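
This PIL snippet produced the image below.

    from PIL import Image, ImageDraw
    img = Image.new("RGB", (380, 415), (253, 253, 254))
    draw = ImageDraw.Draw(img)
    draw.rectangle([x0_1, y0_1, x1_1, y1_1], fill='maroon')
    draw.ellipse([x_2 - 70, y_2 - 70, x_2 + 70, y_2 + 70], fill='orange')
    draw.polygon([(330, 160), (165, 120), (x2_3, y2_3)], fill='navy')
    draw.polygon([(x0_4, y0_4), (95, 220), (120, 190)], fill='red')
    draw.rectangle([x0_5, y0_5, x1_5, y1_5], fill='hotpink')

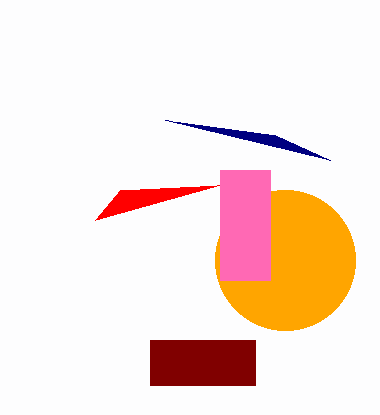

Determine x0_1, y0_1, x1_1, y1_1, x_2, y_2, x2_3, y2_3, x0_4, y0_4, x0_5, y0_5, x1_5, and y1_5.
x0_1 = 150; y0_1 = 340; x1_1 = 255; y1_1 = 385; x_2 = 285; y_2 = 260; x2_3 = 275; y2_3 = 135; x0_4 = 220; y0_4 = 185; x0_5 = 220; y0_5 = 170; x1_5 = 270; y1_5 = 280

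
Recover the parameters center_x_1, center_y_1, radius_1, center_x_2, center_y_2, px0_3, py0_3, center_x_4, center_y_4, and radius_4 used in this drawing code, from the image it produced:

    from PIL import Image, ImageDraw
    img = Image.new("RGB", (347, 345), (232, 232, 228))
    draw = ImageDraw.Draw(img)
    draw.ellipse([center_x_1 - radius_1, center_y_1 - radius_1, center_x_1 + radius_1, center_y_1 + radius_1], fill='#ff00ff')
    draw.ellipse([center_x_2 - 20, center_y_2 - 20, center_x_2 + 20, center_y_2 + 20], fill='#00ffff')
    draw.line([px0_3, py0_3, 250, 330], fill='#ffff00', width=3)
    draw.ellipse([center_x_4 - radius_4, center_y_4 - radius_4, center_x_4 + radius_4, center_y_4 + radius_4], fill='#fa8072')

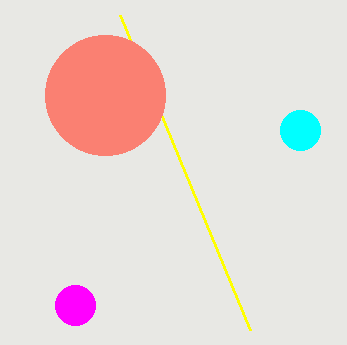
center_x_1 = 75, center_y_1 = 305, radius_1 = 20, center_x_2 = 300, center_y_2 = 130, px0_3 = 120, py0_3 = 15, center_x_4 = 105, center_y_4 = 95, radius_4 = 60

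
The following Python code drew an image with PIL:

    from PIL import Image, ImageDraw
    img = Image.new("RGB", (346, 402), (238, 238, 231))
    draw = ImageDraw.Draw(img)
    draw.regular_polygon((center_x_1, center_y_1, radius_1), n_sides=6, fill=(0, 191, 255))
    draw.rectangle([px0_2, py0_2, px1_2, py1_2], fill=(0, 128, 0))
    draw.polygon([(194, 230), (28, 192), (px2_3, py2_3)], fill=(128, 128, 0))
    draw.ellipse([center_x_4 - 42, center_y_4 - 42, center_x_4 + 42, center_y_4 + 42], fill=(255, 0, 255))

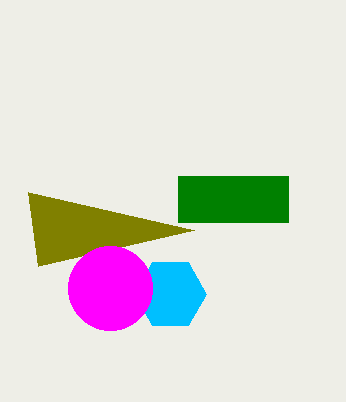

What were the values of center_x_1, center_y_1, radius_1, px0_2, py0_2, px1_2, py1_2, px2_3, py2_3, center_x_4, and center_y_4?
center_x_1 = 170
center_y_1 = 294
radius_1 = 36
px0_2 = 178
py0_2 = 176
px1_2 = 288
py1_2 = 222
px2_3 = 38
py2_3 = 266
center_x_4 = 110
center_y_4 = 288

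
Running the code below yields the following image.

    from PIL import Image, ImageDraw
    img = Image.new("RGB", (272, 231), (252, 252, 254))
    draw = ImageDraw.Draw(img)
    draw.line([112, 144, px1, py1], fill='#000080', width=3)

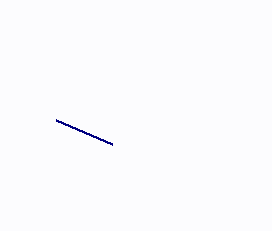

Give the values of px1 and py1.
px1 = 56
py1 = 120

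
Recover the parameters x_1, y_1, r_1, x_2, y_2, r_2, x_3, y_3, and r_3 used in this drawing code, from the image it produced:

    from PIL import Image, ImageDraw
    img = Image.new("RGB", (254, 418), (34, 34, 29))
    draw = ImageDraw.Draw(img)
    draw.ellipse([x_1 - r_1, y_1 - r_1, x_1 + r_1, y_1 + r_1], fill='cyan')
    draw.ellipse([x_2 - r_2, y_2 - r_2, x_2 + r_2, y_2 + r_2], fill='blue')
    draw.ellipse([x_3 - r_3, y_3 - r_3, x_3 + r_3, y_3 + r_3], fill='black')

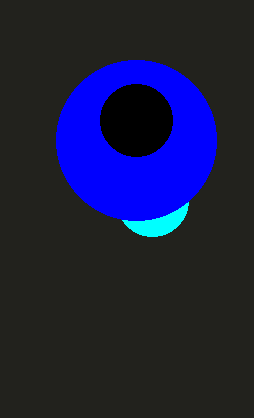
x_1 = 152
y_1 = 200
r_1 = 36
x_2 = 136
y_2 = 140
r_2 = 80
x_3 = 136
y_3 = 120
r_3 = 36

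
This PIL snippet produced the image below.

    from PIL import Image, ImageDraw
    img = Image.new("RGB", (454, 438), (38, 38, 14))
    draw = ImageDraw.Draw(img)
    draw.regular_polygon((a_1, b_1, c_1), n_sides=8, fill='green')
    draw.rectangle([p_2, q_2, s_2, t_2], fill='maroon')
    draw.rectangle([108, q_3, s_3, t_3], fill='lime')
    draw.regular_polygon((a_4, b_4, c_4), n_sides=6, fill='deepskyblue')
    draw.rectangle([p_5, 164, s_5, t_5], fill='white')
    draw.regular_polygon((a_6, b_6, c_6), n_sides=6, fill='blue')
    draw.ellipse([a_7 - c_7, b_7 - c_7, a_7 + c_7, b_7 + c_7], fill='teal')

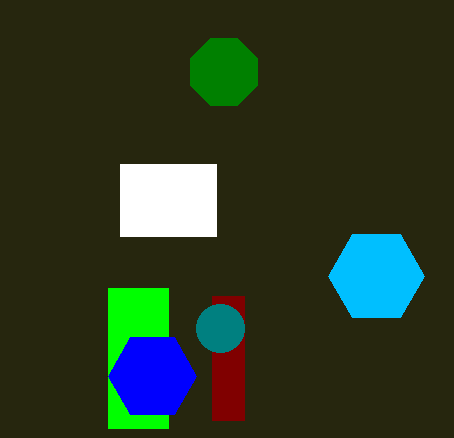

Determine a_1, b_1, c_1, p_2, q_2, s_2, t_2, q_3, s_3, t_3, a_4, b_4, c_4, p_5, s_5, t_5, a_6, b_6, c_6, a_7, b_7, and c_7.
a_1 = 224
b_1 = 72
c_1 = 36
p_2 = 212
q_2 = 296
s_2 = 244
t_2 = 420
q_3 = 288
s_3 = 168
t_3 = 428
a_4 = 376
b_4 = 276
c_4 = 48
p_5 = 120
s_5 = 216
t_5 = 236
a_6 = 152
b_6 = 376
c_6 = 44
a_7 = 220
b_7 = 328
c_7 = 24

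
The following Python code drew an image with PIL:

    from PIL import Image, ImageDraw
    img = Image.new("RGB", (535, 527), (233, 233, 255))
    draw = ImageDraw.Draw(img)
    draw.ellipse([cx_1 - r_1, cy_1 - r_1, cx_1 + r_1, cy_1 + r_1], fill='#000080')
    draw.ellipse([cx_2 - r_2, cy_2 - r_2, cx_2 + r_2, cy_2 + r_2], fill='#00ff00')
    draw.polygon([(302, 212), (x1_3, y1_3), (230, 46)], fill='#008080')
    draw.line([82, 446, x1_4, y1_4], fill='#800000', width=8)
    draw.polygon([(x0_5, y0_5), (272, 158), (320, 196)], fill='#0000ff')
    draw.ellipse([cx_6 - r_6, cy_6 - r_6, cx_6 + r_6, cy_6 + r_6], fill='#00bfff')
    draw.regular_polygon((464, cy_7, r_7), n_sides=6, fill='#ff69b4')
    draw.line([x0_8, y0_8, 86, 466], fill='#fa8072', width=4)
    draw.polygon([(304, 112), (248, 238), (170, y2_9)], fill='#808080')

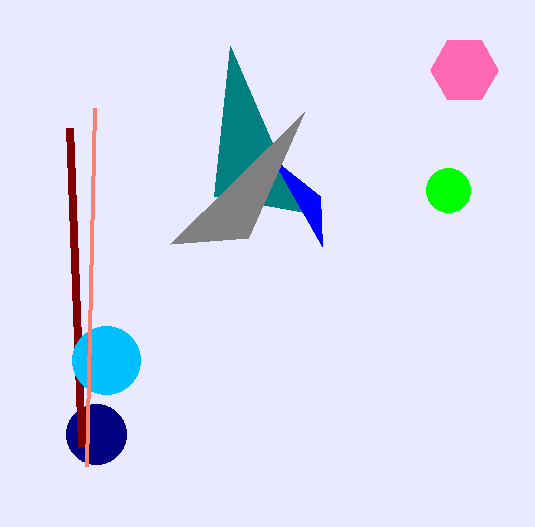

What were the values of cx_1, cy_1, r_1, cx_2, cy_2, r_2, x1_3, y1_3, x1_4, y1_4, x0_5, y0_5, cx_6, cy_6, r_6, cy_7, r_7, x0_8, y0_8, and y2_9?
cx_1 = 96
cy_1 = 434
r_1 = 30
cx_2 = 448
cy_2 = 190
r_2 = 22
x1_3 = 214
y1_3 = 196
x1_4 = 70
y1_4 = 128
x0_5 = 322
y0_5 = 246
cx_6 = 106
cy_6 = 360
r_6 = 34
cy_7 = 70
r_7 = 34
x0_8 = 94
y0_8 = 108
y2_9 = 244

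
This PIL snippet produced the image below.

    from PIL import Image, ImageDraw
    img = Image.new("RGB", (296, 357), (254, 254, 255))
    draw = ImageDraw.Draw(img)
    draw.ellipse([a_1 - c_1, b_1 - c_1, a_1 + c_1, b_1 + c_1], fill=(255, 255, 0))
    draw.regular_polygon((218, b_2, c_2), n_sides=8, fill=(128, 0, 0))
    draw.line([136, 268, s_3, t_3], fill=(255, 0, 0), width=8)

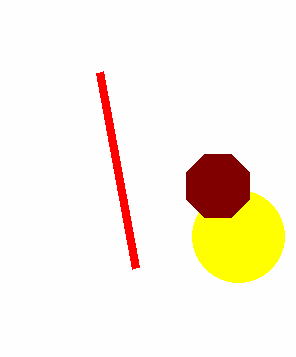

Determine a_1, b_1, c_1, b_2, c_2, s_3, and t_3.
a_1 = 238
b_1 = 236
c_1 = 46
b_2 = 186
c_2 = 34
s_3 = 100
t_3 = 72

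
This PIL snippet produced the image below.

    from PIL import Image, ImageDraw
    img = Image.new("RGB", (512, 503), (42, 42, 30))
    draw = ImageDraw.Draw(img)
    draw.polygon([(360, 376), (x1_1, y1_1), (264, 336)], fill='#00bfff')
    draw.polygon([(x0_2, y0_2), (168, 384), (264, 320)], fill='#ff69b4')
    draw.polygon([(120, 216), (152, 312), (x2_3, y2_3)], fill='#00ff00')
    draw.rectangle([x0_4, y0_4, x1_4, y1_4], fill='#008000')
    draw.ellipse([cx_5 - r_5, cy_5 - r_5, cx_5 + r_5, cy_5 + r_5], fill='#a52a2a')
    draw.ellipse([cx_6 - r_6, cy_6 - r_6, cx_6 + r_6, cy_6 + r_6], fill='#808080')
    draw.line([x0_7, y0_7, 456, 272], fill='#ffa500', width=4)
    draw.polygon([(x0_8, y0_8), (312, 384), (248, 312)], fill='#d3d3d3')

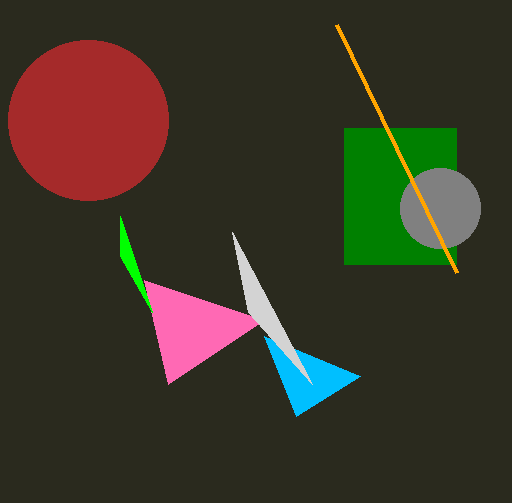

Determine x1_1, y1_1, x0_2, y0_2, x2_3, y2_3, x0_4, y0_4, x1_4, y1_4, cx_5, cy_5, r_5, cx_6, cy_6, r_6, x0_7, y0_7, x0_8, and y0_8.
x1_1 = 296; y1_1 = 416; x0_2 = 144; y0_2 = 280; x2_3 = 120; y2_3 = 256; x0_4 = 344; y0_4 = 128; x1_4 = 456; y1_4 = 264; cx_5 = 88; cy_5 = 120; r_5 = 80; cx_6 = 440; cy_6 = 208; r_6 = 40; x0_7 = 336; y0_7 = 24; x0_8 = 232; y0_8 = 232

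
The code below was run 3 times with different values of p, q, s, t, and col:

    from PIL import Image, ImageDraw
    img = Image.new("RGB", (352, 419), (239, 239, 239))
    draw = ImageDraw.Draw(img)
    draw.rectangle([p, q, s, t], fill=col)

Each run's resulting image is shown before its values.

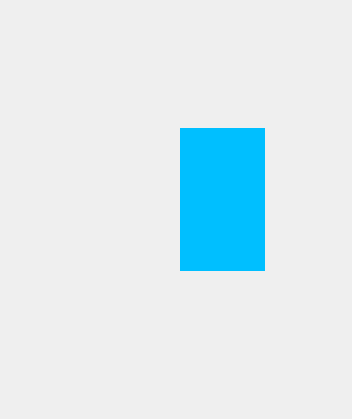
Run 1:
p = 180
q = 128
s = 264
t = 270
col = 'deepskyblue'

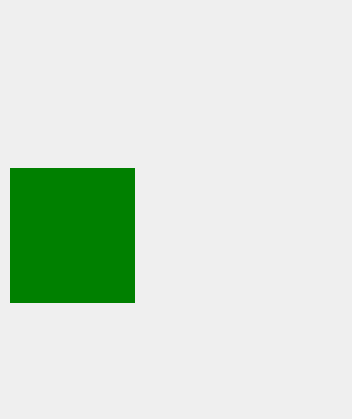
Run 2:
p = 10
q = 168
s = 134
t = 302
col = 'green'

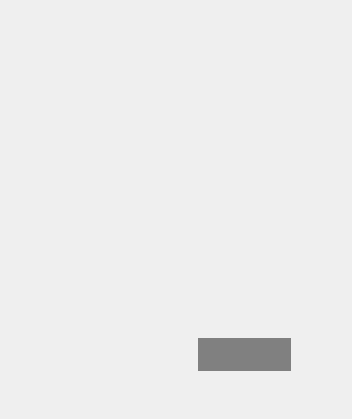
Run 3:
p = 198
q = 338
s = 290
t = 370
col = 'gray'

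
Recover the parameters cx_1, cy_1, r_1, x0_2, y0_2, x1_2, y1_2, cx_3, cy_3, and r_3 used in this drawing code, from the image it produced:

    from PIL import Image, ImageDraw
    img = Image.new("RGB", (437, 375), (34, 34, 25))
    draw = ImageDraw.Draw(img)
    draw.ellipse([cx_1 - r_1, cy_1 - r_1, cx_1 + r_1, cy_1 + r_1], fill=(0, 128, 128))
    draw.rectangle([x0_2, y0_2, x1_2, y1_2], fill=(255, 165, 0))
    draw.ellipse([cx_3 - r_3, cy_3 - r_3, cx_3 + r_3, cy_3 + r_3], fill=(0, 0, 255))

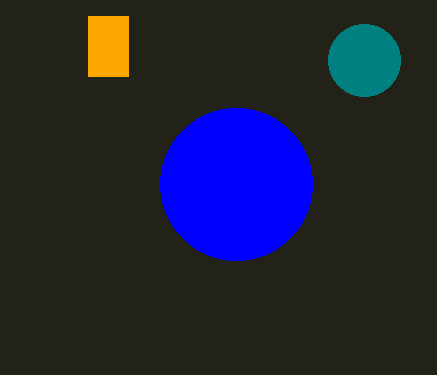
cx_1 = 364
cy_1 = 60
r_1 = 36
x0_2 = 88
y0_2 = 16
x1_2 = 128
y1_2 = 76
cx_3 = 236
cy_3 = 184
r_3 = 76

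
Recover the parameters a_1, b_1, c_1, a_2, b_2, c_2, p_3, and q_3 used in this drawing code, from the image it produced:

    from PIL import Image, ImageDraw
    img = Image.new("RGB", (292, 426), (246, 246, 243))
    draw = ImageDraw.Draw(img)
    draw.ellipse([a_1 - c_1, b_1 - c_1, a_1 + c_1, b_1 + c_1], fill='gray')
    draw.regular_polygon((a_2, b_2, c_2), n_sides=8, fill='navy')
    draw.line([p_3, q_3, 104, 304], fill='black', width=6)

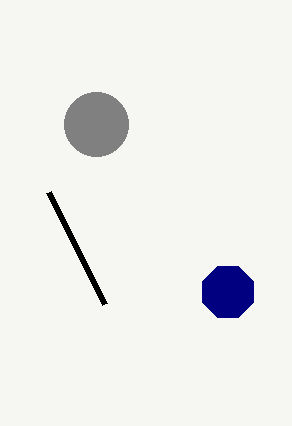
a_1 = 96; b_1 = 124; c_1 = 32; a_2 = 228; b_2 = 292; c_2 = 28; p_3 = 48; q_3 = 192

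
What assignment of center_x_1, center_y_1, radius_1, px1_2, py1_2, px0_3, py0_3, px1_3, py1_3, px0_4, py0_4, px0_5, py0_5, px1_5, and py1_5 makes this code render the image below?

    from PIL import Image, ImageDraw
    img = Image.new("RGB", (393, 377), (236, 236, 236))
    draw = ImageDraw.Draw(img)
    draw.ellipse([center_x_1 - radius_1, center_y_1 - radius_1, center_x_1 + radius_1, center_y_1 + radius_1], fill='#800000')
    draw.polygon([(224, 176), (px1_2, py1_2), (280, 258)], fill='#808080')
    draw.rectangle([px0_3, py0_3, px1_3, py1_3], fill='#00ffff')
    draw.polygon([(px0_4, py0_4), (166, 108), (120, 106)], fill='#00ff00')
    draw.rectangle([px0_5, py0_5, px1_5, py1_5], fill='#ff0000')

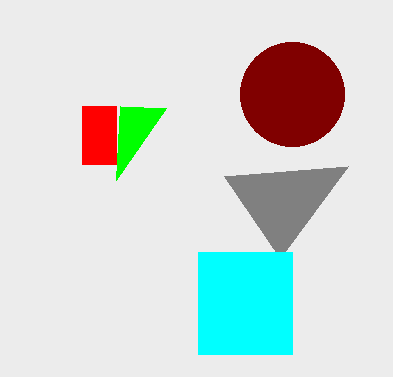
center_x_1 = 292, center_y_1 = 94, radius_1 = 52, px1_2 = 348, py1_2 = 166, px0_3 = 198, py0_3 = 252, px1_3 = 292, py1_3 = 354, px0_4 = 116, py0_4 = 180, px0_5 = 82, py0_5 = 106, px1_5 = 116, py1_5 = 164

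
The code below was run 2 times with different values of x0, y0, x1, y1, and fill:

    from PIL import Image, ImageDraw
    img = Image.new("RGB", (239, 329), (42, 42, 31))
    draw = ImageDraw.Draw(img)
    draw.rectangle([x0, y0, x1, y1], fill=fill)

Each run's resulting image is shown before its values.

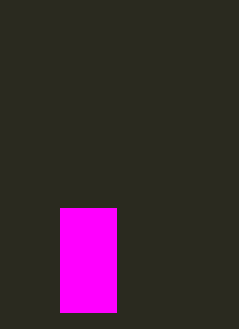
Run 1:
x0 = 60
y0 = 208
x1 = 116
y1 = 312
fill = 'magenta'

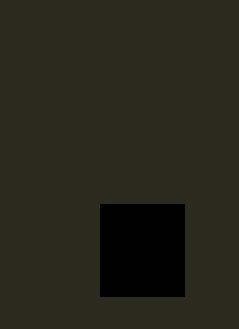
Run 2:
x0 = 100
y0 = 204
x1 = 184
y1 = 296
fill = 'black'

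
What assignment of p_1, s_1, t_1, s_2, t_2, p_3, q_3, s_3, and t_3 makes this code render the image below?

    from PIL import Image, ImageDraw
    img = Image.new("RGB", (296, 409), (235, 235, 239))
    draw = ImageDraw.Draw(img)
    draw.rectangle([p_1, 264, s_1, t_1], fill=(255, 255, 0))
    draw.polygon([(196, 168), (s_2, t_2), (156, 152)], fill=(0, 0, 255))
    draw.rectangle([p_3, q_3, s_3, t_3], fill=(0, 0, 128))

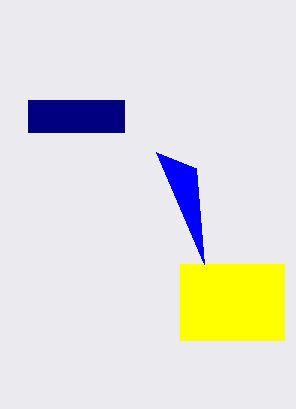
p_1 = 180
s_1 = 284
t_1 = 340
s_2 = 204
t_2 = 264
p_3 = 28
q_3 = 100
s_3 = 124
t_3 = 132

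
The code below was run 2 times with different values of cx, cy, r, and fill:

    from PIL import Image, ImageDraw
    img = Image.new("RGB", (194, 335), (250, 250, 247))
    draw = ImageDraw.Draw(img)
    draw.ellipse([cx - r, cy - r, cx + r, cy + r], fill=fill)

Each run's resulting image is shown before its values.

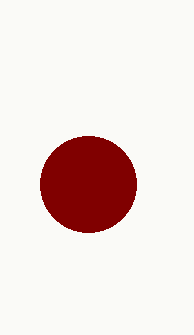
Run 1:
cx = 88, cy = 184, r = 48, fill = 'maroon'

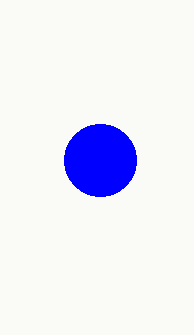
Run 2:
cx = 100, cy = 160, r = 36, fill = 'blue'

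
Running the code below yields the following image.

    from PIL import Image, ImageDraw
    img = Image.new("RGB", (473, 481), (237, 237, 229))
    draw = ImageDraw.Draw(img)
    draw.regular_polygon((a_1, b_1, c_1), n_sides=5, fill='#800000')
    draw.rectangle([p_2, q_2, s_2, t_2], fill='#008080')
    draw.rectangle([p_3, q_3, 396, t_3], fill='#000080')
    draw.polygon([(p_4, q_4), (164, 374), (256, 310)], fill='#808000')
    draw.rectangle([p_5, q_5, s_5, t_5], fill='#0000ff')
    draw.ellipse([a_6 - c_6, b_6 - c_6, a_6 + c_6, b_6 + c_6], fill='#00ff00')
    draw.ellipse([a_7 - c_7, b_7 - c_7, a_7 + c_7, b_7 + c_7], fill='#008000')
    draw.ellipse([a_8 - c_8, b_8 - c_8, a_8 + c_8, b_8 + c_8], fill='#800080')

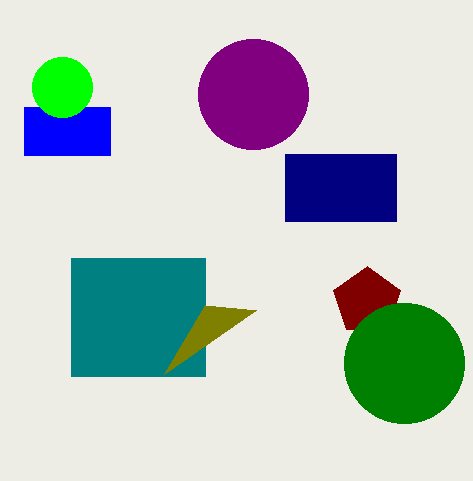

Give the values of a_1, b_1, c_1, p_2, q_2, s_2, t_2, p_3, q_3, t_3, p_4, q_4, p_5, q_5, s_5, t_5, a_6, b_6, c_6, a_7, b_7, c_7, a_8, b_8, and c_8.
a_1 = 367
b_1 = 301
c_1 = 35
p_2 = 71
q_2 = 258
s_2 = 205
t_2 = 376
p_3 = 285
q_3 = 154
t_3 = 221
p_4 = 205
q_4 = 305
p_5 = 24
q_5 = 107
s_5 = 110
t_5 = 155
a_6 = 62
b_6 = 87
c_6 = 30
a_7 = 404
b_7 = 363
c_7 = 60
a_8 = 253
b_8 = 94
c_8 = 55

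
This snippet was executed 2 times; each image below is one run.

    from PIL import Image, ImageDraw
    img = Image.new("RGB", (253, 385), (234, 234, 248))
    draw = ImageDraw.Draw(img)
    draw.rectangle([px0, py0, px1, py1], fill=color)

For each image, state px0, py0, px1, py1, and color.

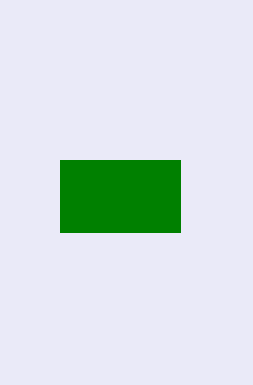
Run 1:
px0 = 60
py0 = 160
px1 = 180
py1 = 232
color = 'green'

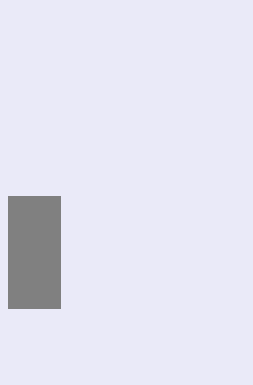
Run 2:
px0 = 8
py0 = 196
px1 = 60
py1 = 308
color = 'gray'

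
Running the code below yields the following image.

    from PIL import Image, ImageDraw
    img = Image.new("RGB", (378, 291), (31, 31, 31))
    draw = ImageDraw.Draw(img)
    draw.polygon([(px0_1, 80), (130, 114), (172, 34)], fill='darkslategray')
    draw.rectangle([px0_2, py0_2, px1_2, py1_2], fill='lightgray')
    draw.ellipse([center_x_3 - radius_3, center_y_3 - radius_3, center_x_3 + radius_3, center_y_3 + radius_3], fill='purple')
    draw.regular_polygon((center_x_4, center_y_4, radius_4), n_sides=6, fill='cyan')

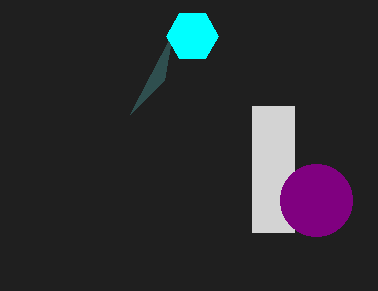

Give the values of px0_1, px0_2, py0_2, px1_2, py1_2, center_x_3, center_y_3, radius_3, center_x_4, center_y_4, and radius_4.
px0_1 = 164, px0_2 = 252, py0_2 = 106, px1_2 = 294, py1_2 = 232, center_x_3 = 316, center_y_3 = 200, radius_3 = 36, center_x_4 = 192, center_y_4 = 36, radius_4 = 26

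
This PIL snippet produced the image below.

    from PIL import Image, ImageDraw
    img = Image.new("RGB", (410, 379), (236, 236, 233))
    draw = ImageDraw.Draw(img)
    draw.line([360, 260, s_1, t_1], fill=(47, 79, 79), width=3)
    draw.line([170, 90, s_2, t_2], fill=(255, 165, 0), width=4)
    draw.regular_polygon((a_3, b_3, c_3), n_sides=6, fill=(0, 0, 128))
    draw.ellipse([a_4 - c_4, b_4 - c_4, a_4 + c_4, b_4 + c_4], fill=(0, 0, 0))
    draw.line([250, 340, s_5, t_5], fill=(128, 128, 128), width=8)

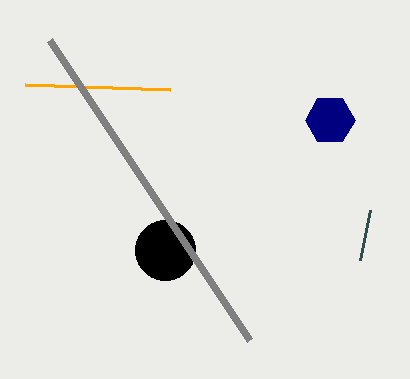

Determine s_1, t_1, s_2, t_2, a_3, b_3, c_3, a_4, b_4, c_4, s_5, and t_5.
s_1 = 370, t_1 = 210, s_2 = 25, t_2 = 85, a_3 = 330, b_3 = 120, c_3 = 25, a_4 = 165, b_4 = 250, c_4 = 30, s_5 = 50, t_5 = 40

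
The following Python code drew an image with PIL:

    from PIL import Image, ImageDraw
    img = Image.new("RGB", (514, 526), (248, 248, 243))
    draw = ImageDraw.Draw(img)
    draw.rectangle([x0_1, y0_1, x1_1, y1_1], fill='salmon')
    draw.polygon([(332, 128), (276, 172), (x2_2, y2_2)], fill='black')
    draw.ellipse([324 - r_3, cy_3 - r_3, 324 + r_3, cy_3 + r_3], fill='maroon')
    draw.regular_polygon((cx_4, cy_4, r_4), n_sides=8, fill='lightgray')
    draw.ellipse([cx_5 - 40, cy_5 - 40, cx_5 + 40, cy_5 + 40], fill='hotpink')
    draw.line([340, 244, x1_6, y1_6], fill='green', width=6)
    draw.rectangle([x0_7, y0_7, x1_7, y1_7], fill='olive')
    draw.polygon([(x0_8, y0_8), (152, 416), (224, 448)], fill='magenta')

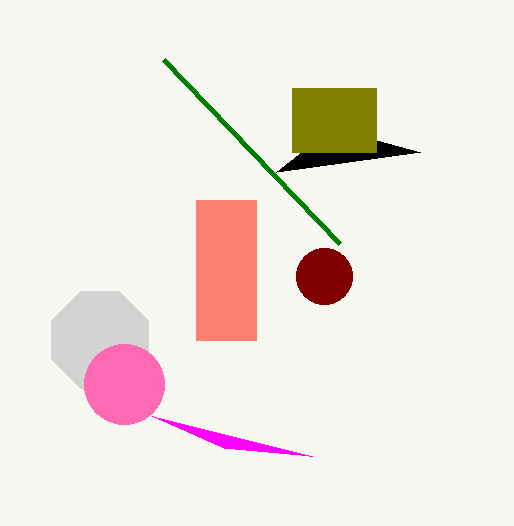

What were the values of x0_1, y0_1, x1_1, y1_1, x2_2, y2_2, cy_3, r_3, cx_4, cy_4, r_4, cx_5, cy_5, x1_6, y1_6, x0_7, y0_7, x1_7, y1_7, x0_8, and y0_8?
x0_1 = 196
y0_1 = 200
x1_1 = 256
y1_1 = 340
x2_2 = 420
y2_2 = 152
cy_3 = 276
r_3 = 28
cx_4 = 100
cy_4 = 340
r_4 = 52
cx_5 = 124
cy_5 = 384
x1_6 = 164
y1_6 = 60
x0_7 = 292
y0_7 = 88
x1_7 = 376
y1_7 = 152
x0_8 = 312
y0_8 = 456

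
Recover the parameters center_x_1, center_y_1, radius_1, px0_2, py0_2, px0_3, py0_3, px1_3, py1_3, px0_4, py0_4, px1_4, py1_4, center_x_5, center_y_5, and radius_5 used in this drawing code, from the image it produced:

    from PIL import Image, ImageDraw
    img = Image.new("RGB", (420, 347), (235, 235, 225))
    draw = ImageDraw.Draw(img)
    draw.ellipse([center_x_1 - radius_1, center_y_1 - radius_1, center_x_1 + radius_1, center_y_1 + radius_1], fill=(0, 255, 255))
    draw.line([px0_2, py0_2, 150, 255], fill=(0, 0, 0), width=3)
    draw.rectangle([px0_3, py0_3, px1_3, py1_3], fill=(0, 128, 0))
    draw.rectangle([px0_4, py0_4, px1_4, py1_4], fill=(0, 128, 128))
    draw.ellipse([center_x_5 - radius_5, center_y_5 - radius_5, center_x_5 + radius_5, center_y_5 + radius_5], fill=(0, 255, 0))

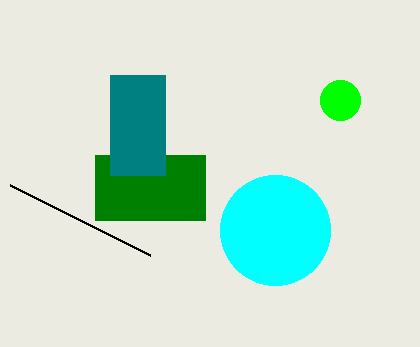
center_x_1 = 275
center_y_1 = 230
radius_1 = 55
px0_2 = 10
py0_2 = 185
px0_3 = 95
py0_3 = 155
px1_3 = 205
py1_3 = 220
px0_4 = 110
py0_4 = 75
px1_4 = 165
py1_4 = 175
center_x_5 = 340
center_y_5 = 100
radius_5 = 20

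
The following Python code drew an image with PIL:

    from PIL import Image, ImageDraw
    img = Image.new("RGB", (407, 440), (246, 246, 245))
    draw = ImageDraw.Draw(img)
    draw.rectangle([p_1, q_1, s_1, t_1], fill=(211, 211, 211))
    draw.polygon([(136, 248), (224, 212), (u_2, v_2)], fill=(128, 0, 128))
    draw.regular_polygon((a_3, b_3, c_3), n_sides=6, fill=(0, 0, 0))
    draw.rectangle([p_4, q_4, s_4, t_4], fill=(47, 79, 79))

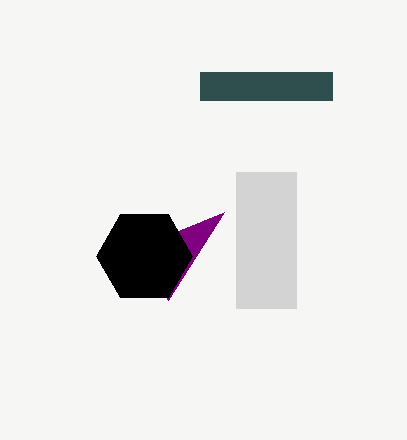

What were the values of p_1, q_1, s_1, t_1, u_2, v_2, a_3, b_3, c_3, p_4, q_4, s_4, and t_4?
p_1 = 236; q_1 = 172; s_1 = 296; t_1 = 308; u_2 = 168; v_2 = 300; a_3 = 144; b_3 = 256; c_3 = 48; p_4 = 200; q_4 = 72; s_4 = 332; t_4 = 100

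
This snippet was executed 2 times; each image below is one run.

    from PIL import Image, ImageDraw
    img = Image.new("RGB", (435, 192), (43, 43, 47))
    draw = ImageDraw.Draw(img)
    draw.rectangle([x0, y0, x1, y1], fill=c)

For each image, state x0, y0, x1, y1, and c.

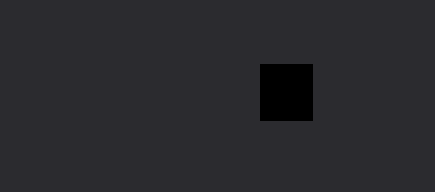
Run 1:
x0 = 260; y0 = 64; x1 = 312; y1 = 120; c = 'black'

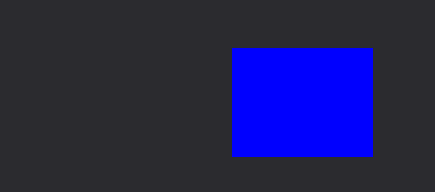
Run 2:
x0 = 232
y0 = 48
x1 = 372
y1 = 156
c = 'blue'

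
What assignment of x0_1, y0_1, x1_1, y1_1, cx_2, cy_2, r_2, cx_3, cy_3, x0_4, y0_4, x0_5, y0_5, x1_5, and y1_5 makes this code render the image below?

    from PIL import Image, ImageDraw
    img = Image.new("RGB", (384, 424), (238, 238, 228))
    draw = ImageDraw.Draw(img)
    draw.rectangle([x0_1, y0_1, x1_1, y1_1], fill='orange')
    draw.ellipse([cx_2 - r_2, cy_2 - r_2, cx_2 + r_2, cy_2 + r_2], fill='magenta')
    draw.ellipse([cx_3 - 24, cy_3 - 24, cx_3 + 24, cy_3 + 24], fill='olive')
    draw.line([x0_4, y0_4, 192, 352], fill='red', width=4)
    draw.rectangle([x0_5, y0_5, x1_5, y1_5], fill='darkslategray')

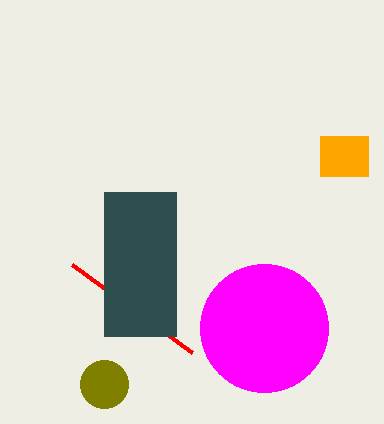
x0_1 = 320
y0_1 = 136
x1_1 = 368
y1_1 = 176
cx_2 = 264
cy_2 = 328
r_2 = 64
cx_3 = 104
cy_3 = 384
x0_4 = 72
y0_4 = 264
x0_5 = 104
y0_5 = 192
x1_5 = 176
y1_5 = 336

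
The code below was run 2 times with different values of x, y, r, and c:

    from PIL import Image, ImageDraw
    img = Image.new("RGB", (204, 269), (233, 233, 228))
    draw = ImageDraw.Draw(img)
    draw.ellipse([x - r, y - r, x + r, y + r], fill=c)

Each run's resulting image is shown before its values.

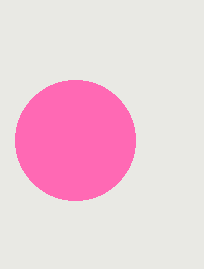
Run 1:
x = 75, y = 140, r = 60, c = 'hotpink'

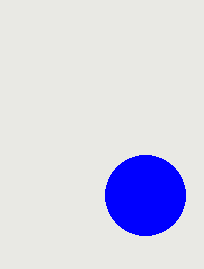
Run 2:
x = 145; y = 195; r = 40; c = 'blue'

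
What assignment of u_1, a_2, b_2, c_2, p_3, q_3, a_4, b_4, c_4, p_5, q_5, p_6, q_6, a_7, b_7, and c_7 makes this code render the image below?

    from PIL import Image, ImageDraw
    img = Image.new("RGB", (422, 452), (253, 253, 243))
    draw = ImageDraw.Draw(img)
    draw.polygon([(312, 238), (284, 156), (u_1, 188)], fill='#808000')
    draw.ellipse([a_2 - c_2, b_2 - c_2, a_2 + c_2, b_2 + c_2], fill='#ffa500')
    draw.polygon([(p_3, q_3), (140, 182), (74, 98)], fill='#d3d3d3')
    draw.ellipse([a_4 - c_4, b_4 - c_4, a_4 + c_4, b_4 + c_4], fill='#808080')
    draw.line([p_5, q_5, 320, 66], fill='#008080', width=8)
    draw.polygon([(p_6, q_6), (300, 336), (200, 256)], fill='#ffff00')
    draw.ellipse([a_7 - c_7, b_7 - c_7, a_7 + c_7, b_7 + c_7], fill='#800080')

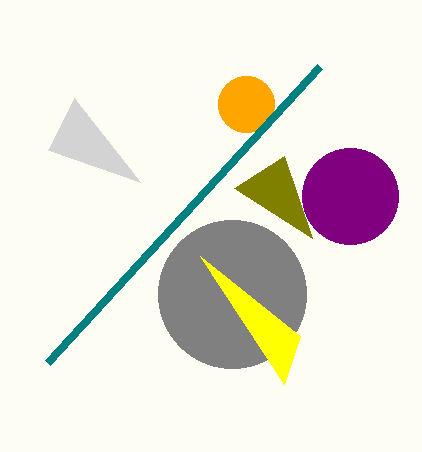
u_1 = 234
a_2 = 246
b_2 = 104
c_2 = 28
p_3 = 48
q_3 = 150
a_4 = 232
b_4 = 294
c_4 = 74
p_5 = 48
q_5 = 362
p_6 = 284
q_6 = 384
a_7 = 350
b_7 = 196
c_7 = 48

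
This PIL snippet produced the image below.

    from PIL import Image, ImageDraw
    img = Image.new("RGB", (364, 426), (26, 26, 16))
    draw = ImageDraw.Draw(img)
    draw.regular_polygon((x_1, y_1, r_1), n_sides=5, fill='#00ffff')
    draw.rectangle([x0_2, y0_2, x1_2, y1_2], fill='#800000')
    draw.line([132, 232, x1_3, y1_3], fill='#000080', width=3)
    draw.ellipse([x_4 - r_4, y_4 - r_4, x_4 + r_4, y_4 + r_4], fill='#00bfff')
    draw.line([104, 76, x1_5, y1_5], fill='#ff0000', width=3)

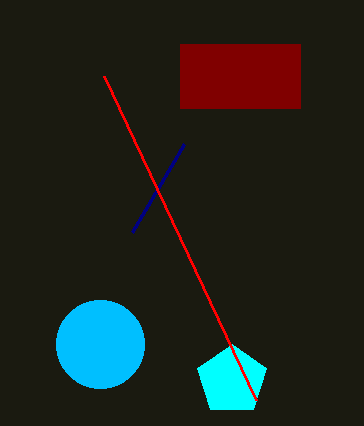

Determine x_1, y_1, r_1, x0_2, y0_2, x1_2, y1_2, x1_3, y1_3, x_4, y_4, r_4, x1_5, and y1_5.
x_1 = 232
y_1 = 380
r_1 = 36
x0_2 = 180
y0_2 = 44
x1_2 = 300
y1_2 = 108
x1_3 = 184
y1_3 = 144
x_4 = 100
y_4 = 344
r_4 = 44
x1_5 = 256
y1_5 = 400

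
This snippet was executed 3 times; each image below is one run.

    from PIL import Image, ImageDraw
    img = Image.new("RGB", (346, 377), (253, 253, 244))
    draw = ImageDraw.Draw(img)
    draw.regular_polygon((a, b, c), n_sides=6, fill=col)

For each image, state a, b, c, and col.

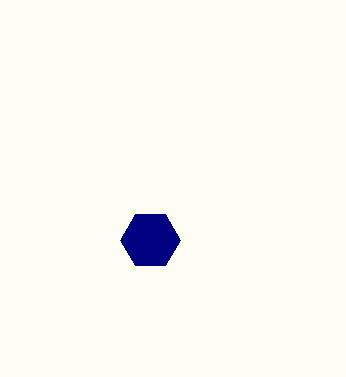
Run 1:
a = 150, b = 240, c = 30, col = 'navy'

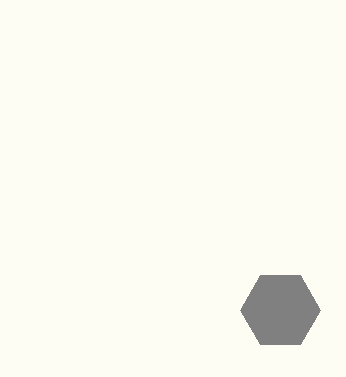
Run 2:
a = 280, b = 310, c = 40, col = 'gray'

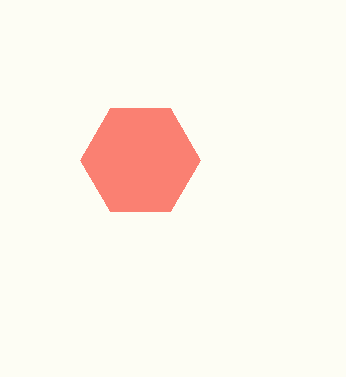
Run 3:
a = 140
b = 160
c = 60
col = 'salmon'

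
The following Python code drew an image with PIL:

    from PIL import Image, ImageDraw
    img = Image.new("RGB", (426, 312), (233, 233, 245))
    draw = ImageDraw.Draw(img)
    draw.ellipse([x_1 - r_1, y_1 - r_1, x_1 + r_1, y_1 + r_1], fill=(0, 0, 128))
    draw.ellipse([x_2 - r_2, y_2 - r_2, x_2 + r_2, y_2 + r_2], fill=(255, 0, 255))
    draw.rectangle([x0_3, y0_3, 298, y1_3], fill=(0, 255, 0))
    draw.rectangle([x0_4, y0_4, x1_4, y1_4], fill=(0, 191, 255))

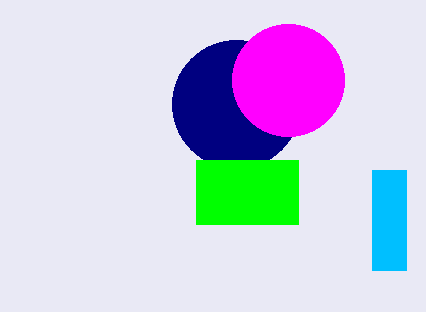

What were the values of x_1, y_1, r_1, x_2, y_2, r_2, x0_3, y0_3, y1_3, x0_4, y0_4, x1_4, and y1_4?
x_1 = 236, y_1 = 104, r_1 = 64, x_2 = 288, y_2 = 80, r_2 = 56, x0_3 = 196, y0_3 = 160, y1_3 = 224, x0_4 = 372, y0_4 = 170, x1_4 = 406, y1_4 = 270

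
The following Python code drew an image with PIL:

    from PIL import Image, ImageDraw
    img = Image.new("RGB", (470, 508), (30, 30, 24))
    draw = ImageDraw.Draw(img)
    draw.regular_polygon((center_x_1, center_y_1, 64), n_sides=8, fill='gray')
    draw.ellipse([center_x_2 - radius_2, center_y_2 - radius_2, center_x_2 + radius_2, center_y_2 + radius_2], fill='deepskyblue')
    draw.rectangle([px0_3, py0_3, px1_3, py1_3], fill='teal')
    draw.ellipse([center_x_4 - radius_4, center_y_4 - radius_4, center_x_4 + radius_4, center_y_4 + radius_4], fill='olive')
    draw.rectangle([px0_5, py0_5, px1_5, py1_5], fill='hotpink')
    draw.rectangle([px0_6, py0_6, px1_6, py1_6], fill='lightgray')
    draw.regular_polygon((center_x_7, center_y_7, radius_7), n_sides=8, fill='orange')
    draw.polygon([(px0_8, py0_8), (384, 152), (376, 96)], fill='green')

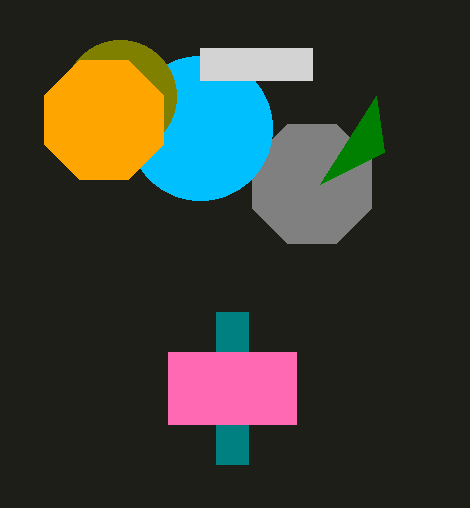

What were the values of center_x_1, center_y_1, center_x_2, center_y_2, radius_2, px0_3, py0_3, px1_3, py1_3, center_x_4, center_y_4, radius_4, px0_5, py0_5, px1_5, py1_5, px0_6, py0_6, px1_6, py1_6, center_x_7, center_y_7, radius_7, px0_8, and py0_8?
center_x_1 = 312; center_y_1 = 184; center_x_2 = 200; center_y_2 = 128; radius_2 = 72; px0_3 = 216; py0_3 = 312; px1_3 = 248; py1_3 = 464; center_x_4 = 120; center_y_4 = 96; radius_4 = 56; px0_5 = 168; py0_5 = 352; px1_5 = 296; py1_5 = 424; px0_6 = 200; py0_6 = 48; px1_6 = 312; py1_6 = 80; center_x_7 = 104; center_y_7 = 120; radius_7 = 64; px0_8 = 320; py0_8 = 184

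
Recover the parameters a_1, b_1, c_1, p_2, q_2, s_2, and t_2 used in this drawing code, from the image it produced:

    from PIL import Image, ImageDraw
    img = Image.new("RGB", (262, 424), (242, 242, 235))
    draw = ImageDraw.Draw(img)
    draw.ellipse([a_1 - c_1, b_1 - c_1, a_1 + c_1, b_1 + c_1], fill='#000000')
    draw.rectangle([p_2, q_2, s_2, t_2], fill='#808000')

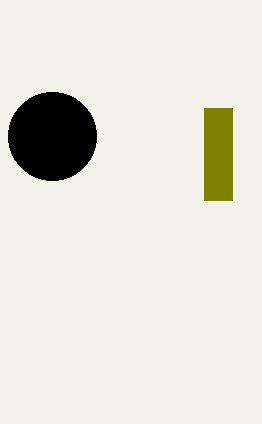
a_1 = 52; b_1 = 136; c_1 = 44; p_2 = 204; q_2 = 108; s_2 = 232; t_2 = 200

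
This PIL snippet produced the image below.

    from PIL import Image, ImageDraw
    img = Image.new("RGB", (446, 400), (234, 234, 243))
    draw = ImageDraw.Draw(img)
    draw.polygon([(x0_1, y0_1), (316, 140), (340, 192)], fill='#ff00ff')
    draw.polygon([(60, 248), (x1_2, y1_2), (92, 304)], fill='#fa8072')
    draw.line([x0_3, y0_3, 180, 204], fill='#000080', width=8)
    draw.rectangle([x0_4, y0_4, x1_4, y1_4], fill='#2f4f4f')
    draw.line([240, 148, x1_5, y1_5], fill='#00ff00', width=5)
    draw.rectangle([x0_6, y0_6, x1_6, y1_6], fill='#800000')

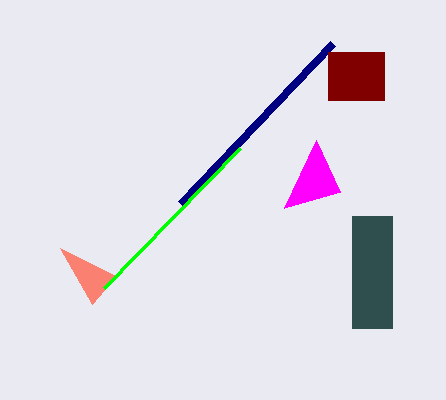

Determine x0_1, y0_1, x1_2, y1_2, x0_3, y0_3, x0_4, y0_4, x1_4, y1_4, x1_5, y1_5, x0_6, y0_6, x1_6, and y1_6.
x0_1 = 284; y0_1 = 208; x1_2 = 116; y1_2 = 276; x0_3 = 332; y0_3 = 44; x0_4 = 352; y0_4 = 216; x1_4 = 392; y1_4 = 328; x1_5 = 104; y1_5 = 288; x0_6 = 328; y0_6 = 52; x1_6 = 384; y1_6 = 100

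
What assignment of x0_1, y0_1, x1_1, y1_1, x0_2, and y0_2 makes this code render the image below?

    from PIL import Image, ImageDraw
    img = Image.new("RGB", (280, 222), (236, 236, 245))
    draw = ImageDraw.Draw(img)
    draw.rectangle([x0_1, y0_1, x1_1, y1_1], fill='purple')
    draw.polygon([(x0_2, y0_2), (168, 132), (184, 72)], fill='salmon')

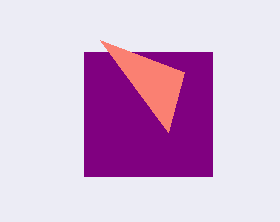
x0_1 = 84; y0_1 = 52; x1_1 = 212; y1_1 = 176; x0_2 = 100; y0_2 = 40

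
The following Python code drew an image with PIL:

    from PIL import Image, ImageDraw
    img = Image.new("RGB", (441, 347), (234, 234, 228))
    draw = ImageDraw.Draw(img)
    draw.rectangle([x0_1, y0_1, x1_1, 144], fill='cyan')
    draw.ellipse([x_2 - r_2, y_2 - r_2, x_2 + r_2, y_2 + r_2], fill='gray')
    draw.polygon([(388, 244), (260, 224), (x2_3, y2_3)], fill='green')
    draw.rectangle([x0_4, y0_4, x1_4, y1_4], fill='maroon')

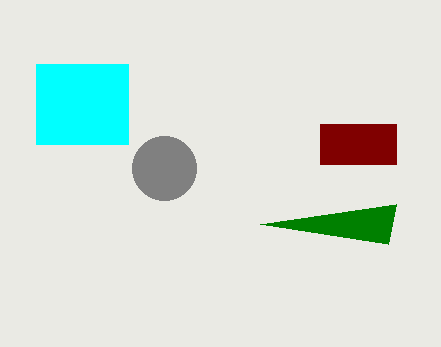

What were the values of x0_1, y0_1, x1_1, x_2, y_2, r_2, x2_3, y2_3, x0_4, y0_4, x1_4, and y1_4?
x0_1 = 36
y0_1 = 64
x1_1 = 128
x_2 = 164
y_2 = 168
r_2 = 32
x2_3 = 396
y2_3 = 204
x0_4 = 320
y0_4 = 124
x1_4 = 396
y1_4 = 164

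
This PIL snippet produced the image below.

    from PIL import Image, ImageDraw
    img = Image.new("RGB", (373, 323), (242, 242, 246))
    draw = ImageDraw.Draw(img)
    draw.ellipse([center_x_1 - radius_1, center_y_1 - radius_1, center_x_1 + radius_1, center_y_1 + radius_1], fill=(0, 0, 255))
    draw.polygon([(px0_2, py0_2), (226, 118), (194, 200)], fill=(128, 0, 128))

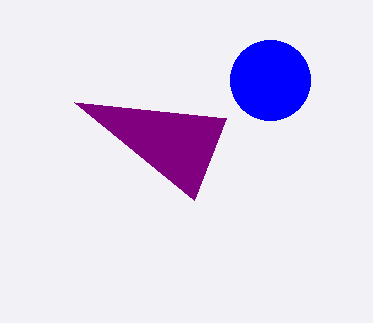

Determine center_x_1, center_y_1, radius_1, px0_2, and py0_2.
center_x_1 = 270, center_y_1 = 80, radius_1 = 40, px0_2 = 74, py0_2 = 102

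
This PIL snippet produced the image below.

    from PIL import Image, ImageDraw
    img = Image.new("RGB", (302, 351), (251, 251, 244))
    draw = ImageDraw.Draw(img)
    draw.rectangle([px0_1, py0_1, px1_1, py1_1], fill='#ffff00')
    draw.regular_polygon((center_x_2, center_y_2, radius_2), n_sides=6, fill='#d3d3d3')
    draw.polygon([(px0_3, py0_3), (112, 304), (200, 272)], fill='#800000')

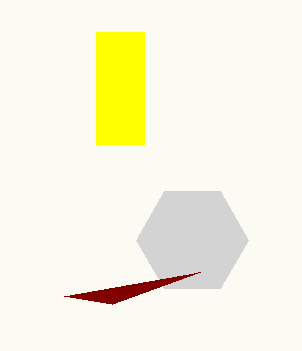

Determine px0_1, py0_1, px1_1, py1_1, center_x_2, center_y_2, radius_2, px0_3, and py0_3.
px0_1 = 96; py0_1 = 32; px1_1 = 144; py1_1 = 144; center_x_2 = 192; center_y_2 = 240; radius_2 = 56; px0_3 = 64; py0_3 = 296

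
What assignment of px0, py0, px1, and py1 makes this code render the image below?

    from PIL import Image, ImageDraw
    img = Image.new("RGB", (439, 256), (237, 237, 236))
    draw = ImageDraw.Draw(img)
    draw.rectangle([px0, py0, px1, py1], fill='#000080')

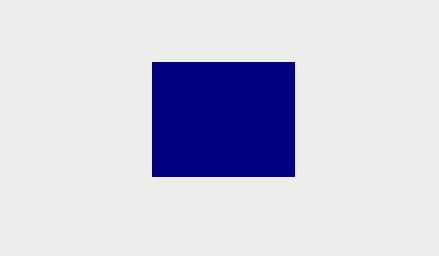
px0 = 152, py0 = 62, px1 = 294, py1 = 176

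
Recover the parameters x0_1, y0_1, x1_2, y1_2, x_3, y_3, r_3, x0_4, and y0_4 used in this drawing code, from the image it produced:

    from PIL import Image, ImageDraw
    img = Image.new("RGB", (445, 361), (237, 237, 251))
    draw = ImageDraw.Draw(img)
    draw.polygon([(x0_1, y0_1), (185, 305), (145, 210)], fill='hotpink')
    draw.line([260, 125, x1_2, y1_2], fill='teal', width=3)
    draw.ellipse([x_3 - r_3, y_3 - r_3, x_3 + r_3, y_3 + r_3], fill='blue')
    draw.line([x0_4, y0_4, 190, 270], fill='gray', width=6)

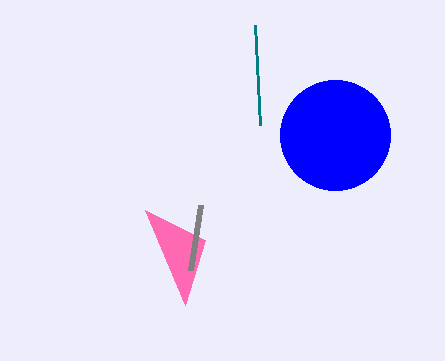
x0_1 = 205, y0_1 = 240, x1_2 = 255, y1_2 = 25, x_3 = 335, y_3 = 135, r_3 = 55, x0_4 = 200, y0_4 = 205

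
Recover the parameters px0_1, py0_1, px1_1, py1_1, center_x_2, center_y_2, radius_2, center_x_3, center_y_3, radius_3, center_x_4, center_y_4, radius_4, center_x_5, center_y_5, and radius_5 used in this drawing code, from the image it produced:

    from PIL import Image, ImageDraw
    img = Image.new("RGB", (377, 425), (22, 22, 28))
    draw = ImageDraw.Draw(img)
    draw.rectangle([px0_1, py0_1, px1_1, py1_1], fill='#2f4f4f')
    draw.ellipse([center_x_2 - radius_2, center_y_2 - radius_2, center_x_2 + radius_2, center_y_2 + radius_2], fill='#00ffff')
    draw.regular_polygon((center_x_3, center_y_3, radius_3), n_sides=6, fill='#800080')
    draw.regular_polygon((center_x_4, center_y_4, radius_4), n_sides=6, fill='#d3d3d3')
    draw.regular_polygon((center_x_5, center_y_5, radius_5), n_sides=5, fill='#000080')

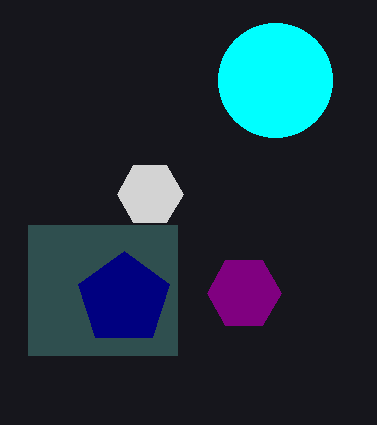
px0_1 = 28, py0_1 = 225, px1_1 = 177, py1_1 = 355, center_x_2 = 275, center_y_2 = 80, radius_2 = 57, center_x_3 = 244, center_y_3 = 293, radius_3 = 37, center_x_4 = 150, center_y_4 = 194, radius_4 = 33, center_x_5 = 124, center_y_5 = 299, radius_5 = 48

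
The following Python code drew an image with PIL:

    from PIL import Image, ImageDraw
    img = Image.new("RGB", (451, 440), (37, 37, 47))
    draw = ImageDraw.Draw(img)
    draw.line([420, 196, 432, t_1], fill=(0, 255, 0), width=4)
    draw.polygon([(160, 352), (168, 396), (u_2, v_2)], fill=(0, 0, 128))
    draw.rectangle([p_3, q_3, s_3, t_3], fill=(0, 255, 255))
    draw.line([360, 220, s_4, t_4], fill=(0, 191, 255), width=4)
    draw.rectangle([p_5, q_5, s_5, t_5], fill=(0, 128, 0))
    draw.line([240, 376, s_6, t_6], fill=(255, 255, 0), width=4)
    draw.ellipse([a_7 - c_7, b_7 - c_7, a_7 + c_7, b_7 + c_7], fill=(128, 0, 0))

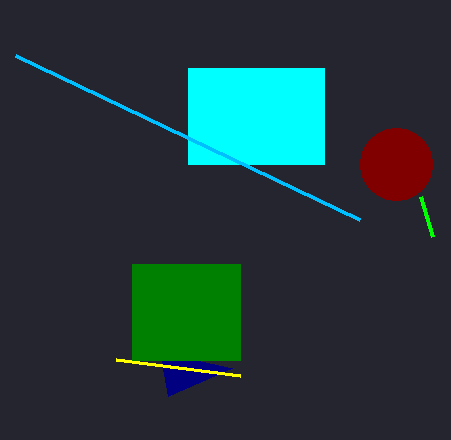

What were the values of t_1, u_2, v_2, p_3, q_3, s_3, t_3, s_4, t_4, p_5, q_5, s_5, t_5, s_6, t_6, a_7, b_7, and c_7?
t_1 = 236, u_2 = 232, v_2 = 368, p_3 = 188, q_3 = 68, s_3 = 324, t_3 = 164, s_4 = 16, t_4 = 56, p_5 = 132, q_5 = 264, s_5 = 240, t_5 = 360, s_6 = 116, t_6 = 360, a_7 = 396, b_7 = 164, c_7 = 36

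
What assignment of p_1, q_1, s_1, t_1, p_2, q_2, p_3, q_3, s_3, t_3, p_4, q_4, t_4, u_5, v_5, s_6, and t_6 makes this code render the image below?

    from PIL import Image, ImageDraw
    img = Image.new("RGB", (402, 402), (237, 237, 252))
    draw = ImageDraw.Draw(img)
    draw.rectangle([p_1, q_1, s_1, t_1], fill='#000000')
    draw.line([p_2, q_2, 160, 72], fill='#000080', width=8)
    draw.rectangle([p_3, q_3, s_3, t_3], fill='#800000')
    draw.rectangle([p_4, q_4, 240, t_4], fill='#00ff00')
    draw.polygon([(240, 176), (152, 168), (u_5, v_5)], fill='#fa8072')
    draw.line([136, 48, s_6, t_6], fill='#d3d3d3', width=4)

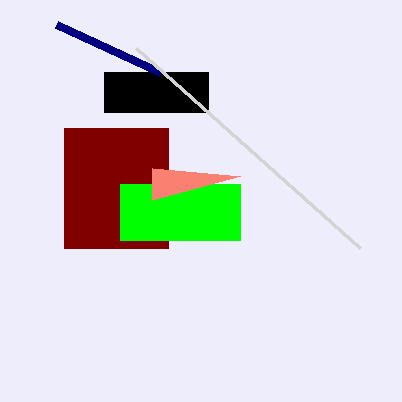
p_1 = 104, q_1 = 72, s_1 = 208, t_1 = 112, p_2 = 56, q_2 = 24, p_3 = 64, q_3 = 128, s_3 = 168, t_3 = 248, p_4 = 120, q_4 = 184, t_4 = 240, u_5 = 152, v_5 = 200, s_6 = 360, t_6 = 248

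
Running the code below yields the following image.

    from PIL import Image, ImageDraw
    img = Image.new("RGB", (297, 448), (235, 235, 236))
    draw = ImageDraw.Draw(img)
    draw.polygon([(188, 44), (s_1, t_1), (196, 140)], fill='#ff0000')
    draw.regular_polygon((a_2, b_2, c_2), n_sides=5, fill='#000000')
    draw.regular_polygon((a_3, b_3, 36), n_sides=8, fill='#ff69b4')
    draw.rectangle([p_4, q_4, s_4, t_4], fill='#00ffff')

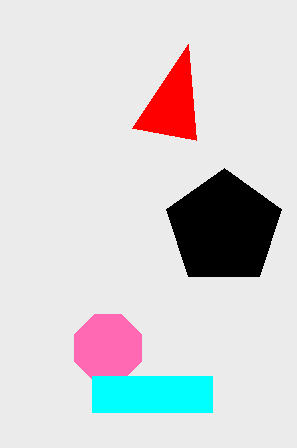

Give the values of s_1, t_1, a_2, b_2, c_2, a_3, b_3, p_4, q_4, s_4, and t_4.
s_1 = 132
t_1 = 128
a_2 = 224
b_2 = 228
c_2 = 60
a_3 = 108
b_3 = 348
p_4 = 92
q_4 = 376
s_4 = 212
t_4 = 412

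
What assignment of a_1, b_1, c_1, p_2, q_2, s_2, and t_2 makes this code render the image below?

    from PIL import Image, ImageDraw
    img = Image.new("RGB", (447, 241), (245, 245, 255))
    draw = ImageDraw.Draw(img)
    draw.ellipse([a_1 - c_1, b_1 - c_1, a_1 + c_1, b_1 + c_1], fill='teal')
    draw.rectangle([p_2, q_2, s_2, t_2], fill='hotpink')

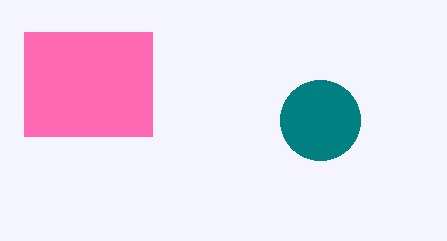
a_1 = 320; b_1 = 120; c_1 = 40; p_2 = 24; q_2 = 32; s_2 = 152; t_2 = 136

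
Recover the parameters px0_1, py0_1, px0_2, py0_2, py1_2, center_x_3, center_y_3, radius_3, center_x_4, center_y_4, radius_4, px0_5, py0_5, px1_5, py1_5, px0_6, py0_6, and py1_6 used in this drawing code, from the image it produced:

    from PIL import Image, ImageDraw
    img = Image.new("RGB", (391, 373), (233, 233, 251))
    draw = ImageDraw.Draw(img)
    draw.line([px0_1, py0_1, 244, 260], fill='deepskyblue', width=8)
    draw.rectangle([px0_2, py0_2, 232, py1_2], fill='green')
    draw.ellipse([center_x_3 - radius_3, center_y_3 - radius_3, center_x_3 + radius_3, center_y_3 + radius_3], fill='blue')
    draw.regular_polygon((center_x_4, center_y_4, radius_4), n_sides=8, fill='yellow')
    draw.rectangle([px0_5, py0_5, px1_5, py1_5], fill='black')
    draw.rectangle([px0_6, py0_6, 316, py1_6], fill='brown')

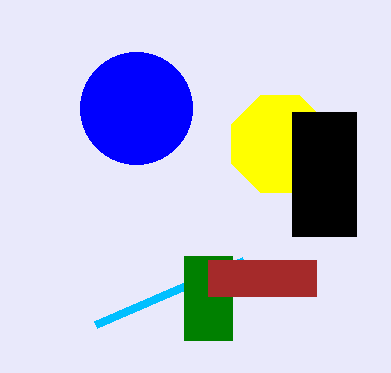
px0_1 = 96; py0_1 = 324; px0_2 = 184; py0_2 = 256; py1_2 = 340; center_x_3 = 136; center_y_3 = 108; radius_3 = 56; center_x_4 = 280; center_y_4 = 144; radius_4 = 52; px0_5 = 292; py0_5 = 112; px1_5 = 356; py1_5 = 236; px0_6 = 208; py0_6 = 260; py1_6 = 296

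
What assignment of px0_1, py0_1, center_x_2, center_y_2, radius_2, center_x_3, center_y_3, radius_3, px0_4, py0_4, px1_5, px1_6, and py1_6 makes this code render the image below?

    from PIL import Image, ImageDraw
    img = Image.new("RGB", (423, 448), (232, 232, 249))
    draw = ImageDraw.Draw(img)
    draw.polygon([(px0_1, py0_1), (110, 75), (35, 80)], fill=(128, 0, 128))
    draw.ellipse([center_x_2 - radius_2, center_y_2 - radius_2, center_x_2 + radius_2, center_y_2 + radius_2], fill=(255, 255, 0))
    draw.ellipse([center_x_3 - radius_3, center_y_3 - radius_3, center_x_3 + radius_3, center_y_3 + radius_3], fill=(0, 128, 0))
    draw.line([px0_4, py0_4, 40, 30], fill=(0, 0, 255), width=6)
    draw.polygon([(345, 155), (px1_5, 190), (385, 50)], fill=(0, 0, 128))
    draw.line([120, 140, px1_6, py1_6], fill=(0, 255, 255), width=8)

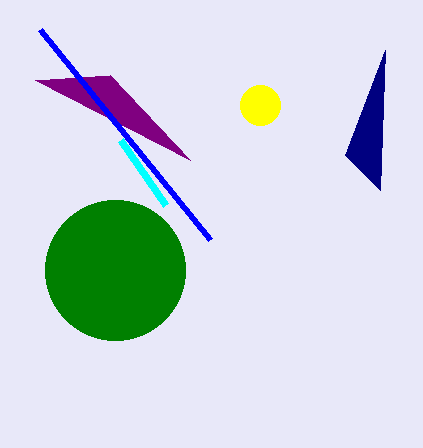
px0_1 = 190; py0_1 = 160; center_x_2 = 260; center_y_2 = 105; radius_2 = 20; center_x_3 = 115; center_y_3 = 270; radius_3 = 70; px0_4 = 210; py0_4 = 240; px1_5 = 380; px1_6 = 165; py1_6 = 205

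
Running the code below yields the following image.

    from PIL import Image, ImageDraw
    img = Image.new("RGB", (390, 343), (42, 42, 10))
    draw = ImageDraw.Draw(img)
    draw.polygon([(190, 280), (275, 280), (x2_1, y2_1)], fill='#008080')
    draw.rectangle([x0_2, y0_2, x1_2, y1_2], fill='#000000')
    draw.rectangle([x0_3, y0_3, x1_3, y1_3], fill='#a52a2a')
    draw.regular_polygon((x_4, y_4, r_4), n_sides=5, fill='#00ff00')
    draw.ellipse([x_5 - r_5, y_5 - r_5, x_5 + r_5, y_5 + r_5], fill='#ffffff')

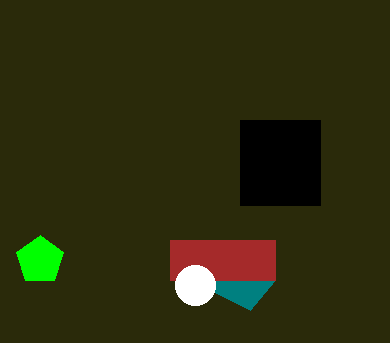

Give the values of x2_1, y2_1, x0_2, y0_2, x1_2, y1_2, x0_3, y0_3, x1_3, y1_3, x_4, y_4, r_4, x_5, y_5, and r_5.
x2_1 = 250
y2_1 = 310
x0_2 = 240
y0_2 = 120
x1_2 = 320
y1_2 = 205
x0_3 = 170
y0_3 = 240
x1_3 = 275
y1_3 = 280
x_4 = 40
y_4 = 260
r_4 = 25
x_5 = 195
y_5 = 285
r_5 = 20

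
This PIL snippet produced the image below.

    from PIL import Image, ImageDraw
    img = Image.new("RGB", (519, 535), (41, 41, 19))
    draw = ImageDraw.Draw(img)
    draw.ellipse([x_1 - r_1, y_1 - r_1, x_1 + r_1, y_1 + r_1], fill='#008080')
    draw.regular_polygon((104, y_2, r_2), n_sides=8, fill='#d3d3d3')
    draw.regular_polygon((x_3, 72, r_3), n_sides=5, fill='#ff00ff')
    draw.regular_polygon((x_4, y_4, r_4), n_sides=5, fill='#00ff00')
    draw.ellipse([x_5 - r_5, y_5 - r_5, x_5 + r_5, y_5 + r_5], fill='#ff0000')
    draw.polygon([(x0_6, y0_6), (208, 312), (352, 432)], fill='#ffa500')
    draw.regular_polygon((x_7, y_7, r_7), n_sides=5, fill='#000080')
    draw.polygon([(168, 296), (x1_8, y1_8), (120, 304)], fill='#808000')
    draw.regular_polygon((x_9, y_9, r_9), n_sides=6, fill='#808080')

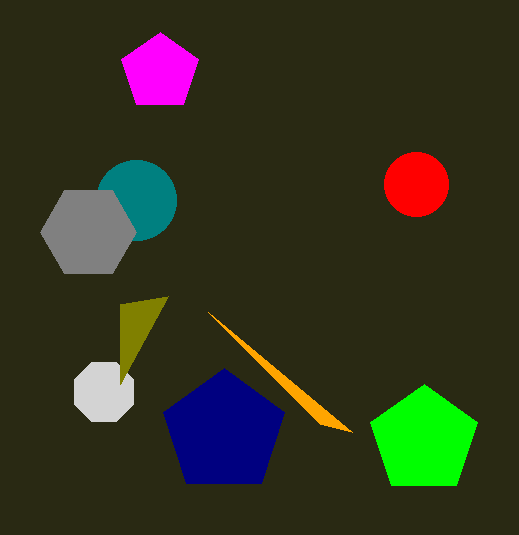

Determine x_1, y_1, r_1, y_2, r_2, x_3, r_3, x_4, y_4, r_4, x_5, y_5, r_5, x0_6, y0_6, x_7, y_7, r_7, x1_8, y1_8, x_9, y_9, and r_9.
x_1 = 136; y_1 = 200; r_1 = 40; y_2 = 392; r_2 = 32; x_3 = 160; r_3 = 40; x_4 = 424; y_4 = 440; r_4 = 56; x_5 = 416; y_5 = 184; r_5 = 32; x0_6 = 320; y0_6 = 424; x_7 = 224; y_7 = 432; r_7 = 64; x1_8 = 120; y1_8 = 384; x_9 = 88; y_9 = 232; r_9 = 48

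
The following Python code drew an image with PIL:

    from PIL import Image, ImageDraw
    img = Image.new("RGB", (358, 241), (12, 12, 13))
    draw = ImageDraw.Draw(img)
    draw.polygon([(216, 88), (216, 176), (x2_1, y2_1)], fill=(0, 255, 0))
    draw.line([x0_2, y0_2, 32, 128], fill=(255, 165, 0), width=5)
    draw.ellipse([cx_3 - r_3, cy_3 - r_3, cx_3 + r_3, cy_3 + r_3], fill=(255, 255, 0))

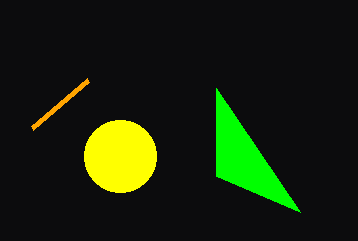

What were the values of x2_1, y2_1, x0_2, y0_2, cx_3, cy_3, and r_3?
x2_1 = 300, y2_1 = 212, x0_2 = 88, y0_2 = 80, cx_3 = 120, cy_3 = 156, r_3 = 36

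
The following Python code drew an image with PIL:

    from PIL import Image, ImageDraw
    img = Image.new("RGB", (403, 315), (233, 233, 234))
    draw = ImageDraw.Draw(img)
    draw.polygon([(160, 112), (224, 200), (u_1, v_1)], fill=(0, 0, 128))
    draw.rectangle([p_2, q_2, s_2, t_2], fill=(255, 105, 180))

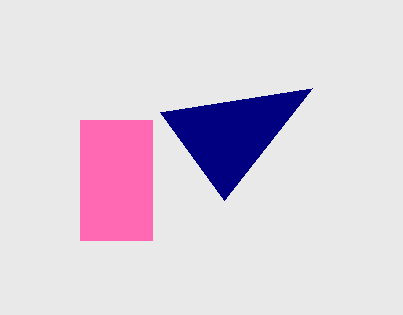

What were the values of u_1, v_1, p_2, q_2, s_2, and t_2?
u_1 = 312, v_1 = 88, p_2 = 80, q_2 = 120, s_2 = 152, t_2 = 240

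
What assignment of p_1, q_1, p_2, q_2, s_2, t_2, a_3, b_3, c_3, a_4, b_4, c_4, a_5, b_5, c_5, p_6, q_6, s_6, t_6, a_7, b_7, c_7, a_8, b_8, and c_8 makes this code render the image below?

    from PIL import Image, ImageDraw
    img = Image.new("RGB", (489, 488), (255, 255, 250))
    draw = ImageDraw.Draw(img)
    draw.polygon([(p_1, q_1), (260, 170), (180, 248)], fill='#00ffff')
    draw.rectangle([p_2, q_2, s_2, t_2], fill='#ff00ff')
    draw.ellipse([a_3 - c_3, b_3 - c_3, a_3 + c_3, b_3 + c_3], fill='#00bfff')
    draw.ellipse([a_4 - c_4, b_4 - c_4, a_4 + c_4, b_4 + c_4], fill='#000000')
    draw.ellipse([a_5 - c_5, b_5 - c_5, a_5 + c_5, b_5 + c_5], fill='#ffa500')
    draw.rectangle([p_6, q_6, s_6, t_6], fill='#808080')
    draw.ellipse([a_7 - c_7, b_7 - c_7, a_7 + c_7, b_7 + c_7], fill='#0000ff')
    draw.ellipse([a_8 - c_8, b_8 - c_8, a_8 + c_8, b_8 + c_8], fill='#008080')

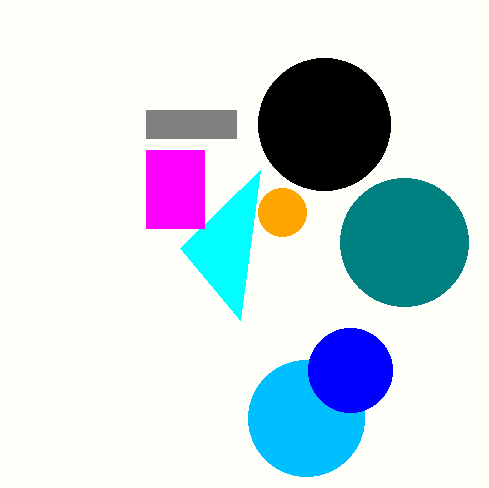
p_1 = 240
q_1 = 320
p_2 = 146
q_2 = 150
s_2 = 204
t_2 = 228
a_3 = 306
b_3 = 418
c_3 = 58
a_4 = 324
b_4 = 124
c_4 = 66
a_5 = 282
b_5 = 212
c_5 = 24
p_6 = 146
q_6 = 110
s_6 = 236
t_6 = 138
a_7 = 350
b_7 = 370
c_7 = 42
a_8 = 404
b_8 = 242
c_8 = 64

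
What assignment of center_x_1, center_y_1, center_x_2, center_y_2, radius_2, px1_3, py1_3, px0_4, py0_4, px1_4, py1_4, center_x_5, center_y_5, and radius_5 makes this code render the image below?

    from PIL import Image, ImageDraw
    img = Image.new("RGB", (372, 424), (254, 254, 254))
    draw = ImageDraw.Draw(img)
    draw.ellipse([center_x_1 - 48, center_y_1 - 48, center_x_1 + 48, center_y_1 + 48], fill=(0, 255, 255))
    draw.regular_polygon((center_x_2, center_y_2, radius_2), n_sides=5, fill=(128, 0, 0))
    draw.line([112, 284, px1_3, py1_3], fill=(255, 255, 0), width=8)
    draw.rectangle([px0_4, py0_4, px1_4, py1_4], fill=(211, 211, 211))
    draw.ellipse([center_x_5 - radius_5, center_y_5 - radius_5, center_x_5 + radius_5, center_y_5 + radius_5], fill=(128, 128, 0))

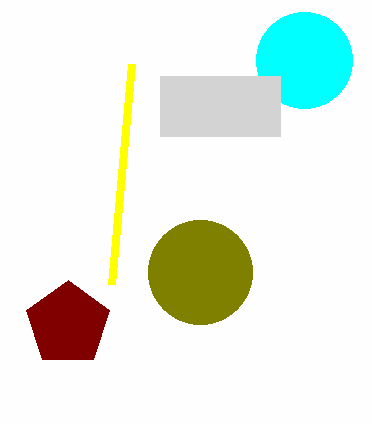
center_x_1 = 304; center_y_1 = 60; center_x_2 = 68; center_y_2 = 324; radius_2 = 44; px1_3 = 132; py1_3 = 64; px0_4 = 160; py0_4 = 76; px1_4 = 280; py1_4 = 136; center_x_5 = 200; center_y_5 = 272; radius_5 = 52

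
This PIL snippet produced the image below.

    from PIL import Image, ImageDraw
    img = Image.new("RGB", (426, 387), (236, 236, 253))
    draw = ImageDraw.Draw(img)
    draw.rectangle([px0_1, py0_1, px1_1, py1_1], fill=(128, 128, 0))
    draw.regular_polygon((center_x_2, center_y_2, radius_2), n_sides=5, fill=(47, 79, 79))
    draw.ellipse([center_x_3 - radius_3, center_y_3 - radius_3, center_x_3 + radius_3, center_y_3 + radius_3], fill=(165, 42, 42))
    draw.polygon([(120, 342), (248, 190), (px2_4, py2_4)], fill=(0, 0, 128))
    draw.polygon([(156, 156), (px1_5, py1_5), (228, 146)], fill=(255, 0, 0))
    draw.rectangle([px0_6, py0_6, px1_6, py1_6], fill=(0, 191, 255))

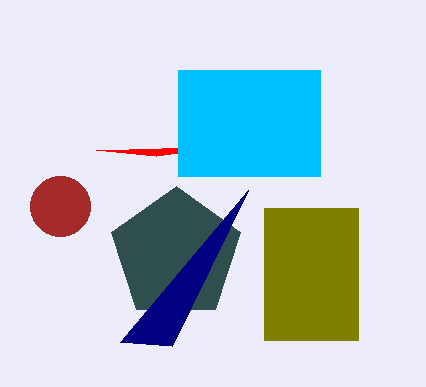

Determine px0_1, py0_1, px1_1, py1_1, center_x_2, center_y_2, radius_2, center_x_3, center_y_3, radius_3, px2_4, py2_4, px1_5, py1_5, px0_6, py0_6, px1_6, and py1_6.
px0_1 = 264, py0_1 = 208, px1_1 = 358, py1_1 = 340, center_x_2 = 176, center_y_2 = 254, radius_2 = 68, center_x_3 = 60, center_y_3 = 206, radius_3 = 30, px2_4 = 172, py2_4 = 346, px1_5 = 96, py1_5 = 150, px0_6 = 178, py0_6 = 70, px1_6 = 320, py1_6 = 176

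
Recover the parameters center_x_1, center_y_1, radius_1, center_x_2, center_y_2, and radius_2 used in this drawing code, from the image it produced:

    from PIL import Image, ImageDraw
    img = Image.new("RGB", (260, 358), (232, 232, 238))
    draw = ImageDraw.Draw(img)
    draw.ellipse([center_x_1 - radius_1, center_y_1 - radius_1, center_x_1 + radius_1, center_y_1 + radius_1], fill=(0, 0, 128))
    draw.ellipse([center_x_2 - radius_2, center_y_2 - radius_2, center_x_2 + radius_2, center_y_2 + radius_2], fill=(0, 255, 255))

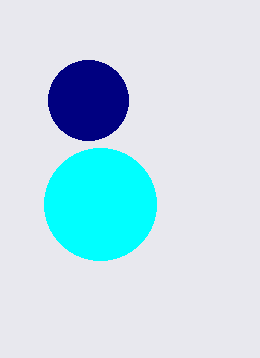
center_x_1 = 88
center_y_1 = 100
radius_1 = 40
center_x_2 = 100
center_y_2 = 204
radius_2 = 56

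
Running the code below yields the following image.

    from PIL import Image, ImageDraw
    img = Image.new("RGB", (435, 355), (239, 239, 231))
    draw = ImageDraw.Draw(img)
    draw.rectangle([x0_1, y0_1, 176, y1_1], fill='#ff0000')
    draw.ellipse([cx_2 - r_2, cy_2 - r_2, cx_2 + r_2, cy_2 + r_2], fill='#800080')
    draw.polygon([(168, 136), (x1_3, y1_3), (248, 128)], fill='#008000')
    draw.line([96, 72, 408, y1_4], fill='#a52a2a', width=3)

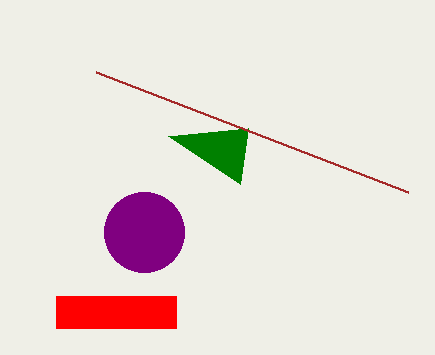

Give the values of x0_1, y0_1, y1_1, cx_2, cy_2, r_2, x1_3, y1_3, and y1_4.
x0_1 = 56; y0_1 = 296; y1_1 = 328; cx_2 = 144; cy_2 = 232; r_2 = 40; x1_3 = 240; y1_3 = 184; y1_4 = 192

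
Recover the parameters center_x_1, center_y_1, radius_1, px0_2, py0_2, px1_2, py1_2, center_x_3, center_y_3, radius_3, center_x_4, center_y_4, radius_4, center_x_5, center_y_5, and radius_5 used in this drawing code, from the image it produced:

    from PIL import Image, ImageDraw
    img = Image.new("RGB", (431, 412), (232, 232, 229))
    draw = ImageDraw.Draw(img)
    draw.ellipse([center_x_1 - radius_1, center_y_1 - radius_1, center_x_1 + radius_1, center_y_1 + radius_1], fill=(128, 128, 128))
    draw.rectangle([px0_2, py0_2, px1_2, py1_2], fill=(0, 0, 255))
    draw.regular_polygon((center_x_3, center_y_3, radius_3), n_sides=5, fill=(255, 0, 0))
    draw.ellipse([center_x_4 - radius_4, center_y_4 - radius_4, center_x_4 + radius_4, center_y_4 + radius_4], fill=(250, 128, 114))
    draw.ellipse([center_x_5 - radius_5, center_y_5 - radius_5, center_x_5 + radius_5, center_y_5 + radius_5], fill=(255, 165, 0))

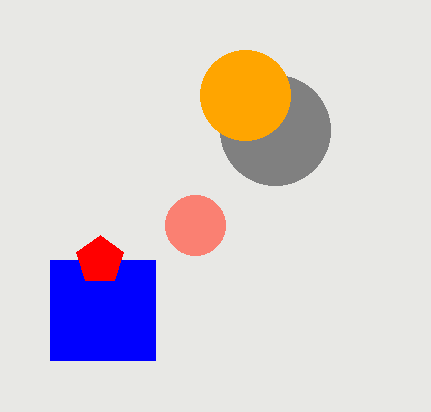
center_x_1 = 275, center_y_1 = 130, radius_1 = 55, px0_2 = 50, py0_2 = 260, px1_2 = 155, py1_2 = 360, center_x_3 = 100, center_y_3 = 260, radius_3 = 25, center_x_4 = 195, center_y_4 = 225, radius_4 = 30, center_x_5 = 245, center_y_5 = 95, radius_5 = 45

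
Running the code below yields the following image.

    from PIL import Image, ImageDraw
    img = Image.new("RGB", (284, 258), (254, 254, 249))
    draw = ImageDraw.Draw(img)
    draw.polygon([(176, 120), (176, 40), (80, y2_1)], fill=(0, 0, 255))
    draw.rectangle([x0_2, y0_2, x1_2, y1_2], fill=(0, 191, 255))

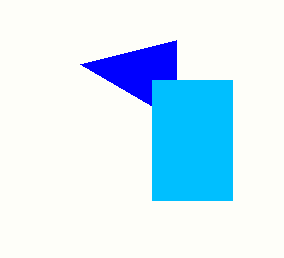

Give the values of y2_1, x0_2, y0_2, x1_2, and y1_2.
y2_1 = 64; x0_2 = 152; y0_2 = 80; x1_2 = 232; y1_2 = 200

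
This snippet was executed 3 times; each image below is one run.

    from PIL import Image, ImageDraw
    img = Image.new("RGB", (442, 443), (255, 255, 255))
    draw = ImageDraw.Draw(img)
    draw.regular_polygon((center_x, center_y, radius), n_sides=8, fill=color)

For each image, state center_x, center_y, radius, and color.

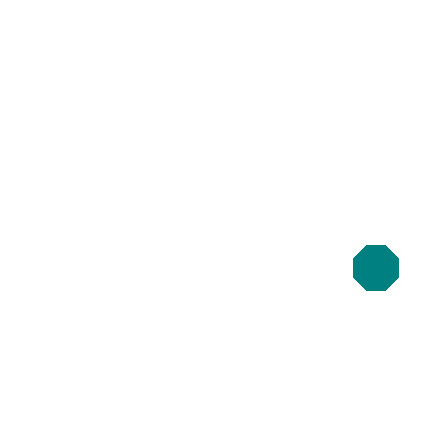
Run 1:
center_x = 376
center_y = 268
radius = 24
color = 'teal'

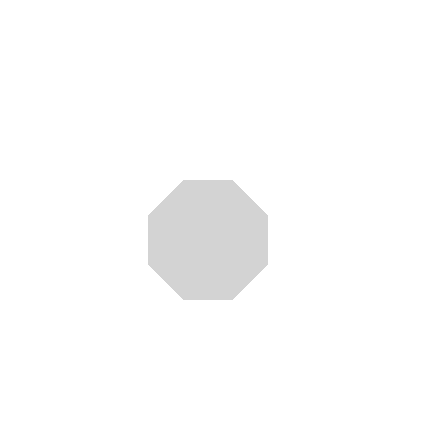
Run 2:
center_x = 208
center_y = 240
radius = 64
color = 'lightgray'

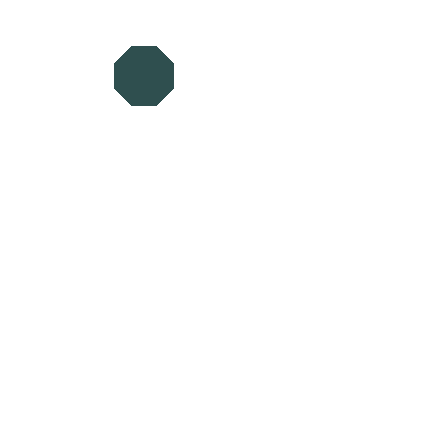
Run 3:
center_x = 144; center_y = 76; radius = 32; color = 'darkslategray'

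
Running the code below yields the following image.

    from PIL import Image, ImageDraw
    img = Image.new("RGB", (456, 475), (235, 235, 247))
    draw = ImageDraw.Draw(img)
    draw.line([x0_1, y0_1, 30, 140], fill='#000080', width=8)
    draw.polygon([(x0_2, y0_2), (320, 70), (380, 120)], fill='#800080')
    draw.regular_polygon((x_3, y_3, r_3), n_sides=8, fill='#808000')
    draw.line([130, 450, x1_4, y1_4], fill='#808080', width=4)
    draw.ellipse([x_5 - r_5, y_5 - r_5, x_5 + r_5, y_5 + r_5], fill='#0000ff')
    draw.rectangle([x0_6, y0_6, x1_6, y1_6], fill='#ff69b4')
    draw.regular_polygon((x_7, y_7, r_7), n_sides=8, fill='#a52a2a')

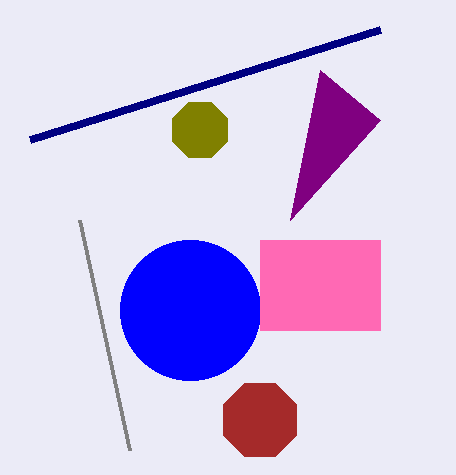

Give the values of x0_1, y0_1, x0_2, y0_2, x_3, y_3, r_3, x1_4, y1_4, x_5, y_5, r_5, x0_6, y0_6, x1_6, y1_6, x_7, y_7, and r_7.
x0_1 = 380, y0_1 = 30, x0_2 = 290, y0_2 = 220, x_3 = 200, y_3 = 130, r_3 = 30, x1_4 = 80, y1_4 = 220, x_5 = 190, y_5 = 310, r_5 = 70, x0_6 = 260, y0_6 = 240, x1_6 = 380, y1_6 = 330, x_7 = 260, y_7 = 420, r_7 = 40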